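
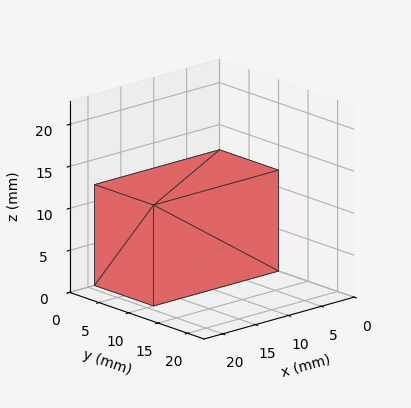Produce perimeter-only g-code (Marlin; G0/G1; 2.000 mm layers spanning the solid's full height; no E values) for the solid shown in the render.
Reading the render: the shape is a rectangular box, roughly 19 × 10 mm footprint and 12 mm tall (dimensions read to the nearest mm from the axis ticks). For the g-code, the solid's height is divided into equal slices at the stated Δz and each level perimeter traced with G1 moves after a G0 lift.

; perimeter-only toolpath
G21 ; units = mm
G90 ; absolute positioning
G28 ; home
; layer 1
G0 Z2.000
G0 X0.000 Y0.000
G1 X19.000 Y0.000
G1 X19.000 Y10.000
G1 X0.000 Y10.000
G1 X0.000 Y0.000
; layer 2
G0 Z4.000
G0 X0.000 Y0.000
G1 X19.000 Y0.000
G1 X19.000 Y10.000
G1 X0.000 Y10.000
G1 X0.000 Y0.000
; layer 3
G0 Z6.000
G0 X0.000 Y0.000
G1 X19.000 Y0.000
G1 X19.000 Y10.000
G1 X0.000 Y10.000
G1 X0.000 Y0.000
; layer 4
G0 Z8.000
G0 X0.000 Y0.000
G1 X19.000 Y0.000
G1 X19.000 Y10.000
G1 X0.000 Y10.000
G1 X0.000 Y0.000
; layer 5
G0 Z10.000
G0 X0.000 Y0.000
G1 X19.000 Y0.000
G1 X19.000 Y10.000
G1 X0.000 Y10.000
G1 X0.000 Y0.000
; layer 6
G0 Z12.000
G0 X0.000 Y0.000
G1 X19.000 Y0.000
G1 X19.000 Y10.000
G1 X0.000 Y10.000
G1 X0.000 Y0.000
M2 ; end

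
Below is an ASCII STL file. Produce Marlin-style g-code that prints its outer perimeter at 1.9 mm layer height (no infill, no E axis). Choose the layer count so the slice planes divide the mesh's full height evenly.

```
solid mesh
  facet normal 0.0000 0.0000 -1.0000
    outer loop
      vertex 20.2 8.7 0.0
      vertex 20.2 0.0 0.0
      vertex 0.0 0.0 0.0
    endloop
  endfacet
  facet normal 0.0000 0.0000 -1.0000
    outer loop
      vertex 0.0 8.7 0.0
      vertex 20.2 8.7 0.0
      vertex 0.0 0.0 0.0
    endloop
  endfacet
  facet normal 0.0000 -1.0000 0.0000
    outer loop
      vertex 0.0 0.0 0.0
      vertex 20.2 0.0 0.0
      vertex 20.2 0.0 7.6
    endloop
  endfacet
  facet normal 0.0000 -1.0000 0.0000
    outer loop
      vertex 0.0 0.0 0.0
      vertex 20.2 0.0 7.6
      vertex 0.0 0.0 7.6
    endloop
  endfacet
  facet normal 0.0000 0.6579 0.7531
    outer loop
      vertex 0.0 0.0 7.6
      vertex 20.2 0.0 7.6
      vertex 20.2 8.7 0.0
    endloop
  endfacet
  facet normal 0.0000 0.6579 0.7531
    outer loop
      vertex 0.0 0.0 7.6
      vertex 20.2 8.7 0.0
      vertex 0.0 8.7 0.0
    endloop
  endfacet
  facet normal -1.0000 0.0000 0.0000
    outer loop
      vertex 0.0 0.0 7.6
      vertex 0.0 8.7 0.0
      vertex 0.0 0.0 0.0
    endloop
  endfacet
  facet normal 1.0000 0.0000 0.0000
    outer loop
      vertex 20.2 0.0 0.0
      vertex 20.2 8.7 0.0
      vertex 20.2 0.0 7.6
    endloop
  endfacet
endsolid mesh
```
; perimeter-only toolpath
G21 ; units = mm
G90 ; absolute positioning
G28 ; home
; layer 1
G0 Z1.9
G0 X0.0 Y0.0
G1 X20.2 Y0.0
G1 X20.2 Y6.5
G1 X0.0 Y6.5
G1 X0.0 Y0.0
; layer 2
G0 Z3.8
G0 X0.0 Y0.0
G1 X20.2 Y0.0
G1 X20.2 Y4.3
G1 X0.0 Y4.3
G1 X0.0 Y0.0
; layer 3
G0 Z5.7
G0 X0.0 Y0.0
G1 X20.2 Y0.0
G1 X20.2 Y2.2
G1 X0.0 Y2.2
G1 X0.0 Y0.0
M2 ; end

The solid is a wedge (ramp): 20.2 × 8.7 mm base, rising to 7.6 mm along the y=0 edge and sloping linearly to z=0 at y=8.7. Slicing at Δz = 1.9 mm — 4 equal slices spanning the solid's height, so layer i sits at z = i·h/4 — gives 3 non-empty perimeters. Each is a 4-segment closed polygon; G0 lifts to the layer z and rapids to the start vertex, then G1 traces the edges. The cross-section shrinks linearly with z (the slice at the apex is degenerate and omitted).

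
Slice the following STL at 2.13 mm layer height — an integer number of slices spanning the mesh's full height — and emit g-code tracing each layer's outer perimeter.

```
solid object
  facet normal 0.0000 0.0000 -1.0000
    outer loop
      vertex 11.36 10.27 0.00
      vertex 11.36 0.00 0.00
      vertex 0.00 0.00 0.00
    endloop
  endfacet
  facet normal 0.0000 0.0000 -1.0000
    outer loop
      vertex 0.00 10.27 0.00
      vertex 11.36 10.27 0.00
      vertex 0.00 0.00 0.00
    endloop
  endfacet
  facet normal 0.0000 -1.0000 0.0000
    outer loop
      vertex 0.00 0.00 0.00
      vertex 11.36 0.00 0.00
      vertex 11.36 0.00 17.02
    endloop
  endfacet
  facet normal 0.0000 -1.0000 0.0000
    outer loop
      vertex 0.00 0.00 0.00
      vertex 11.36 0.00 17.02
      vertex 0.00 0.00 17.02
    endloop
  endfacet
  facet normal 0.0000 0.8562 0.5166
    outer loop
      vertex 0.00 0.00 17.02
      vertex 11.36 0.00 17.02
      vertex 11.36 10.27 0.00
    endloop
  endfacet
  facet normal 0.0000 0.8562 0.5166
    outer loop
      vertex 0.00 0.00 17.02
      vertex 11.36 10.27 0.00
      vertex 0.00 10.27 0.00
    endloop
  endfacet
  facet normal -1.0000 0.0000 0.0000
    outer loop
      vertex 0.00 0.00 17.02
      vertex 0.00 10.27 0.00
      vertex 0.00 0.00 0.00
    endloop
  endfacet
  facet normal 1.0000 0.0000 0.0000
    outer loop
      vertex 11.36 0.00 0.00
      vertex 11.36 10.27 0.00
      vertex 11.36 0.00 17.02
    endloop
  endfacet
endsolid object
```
; perimeter-only toolpath
G21 ; units = mm
G90 ; absolute positioning
G28 ; home
; layer 1
G0 Z2.13
G0 X0.00 Y0.00
G1 X11.36 Y0.00
G1 X11.36 Y8.99
G1 X0.00 Y8.99
G1 X0.00 Y0.00
; layer 2
G0 Z4.25
G0 X0.00 Y0.00
G1 X11.36 Y0.00
G1 X11.36 Y7.70
G1 X0.00 Y7.70
G1 X0.00 Y0.00
; layer 3
G0 Z6.38
G0 X0.00 Y0.00
G1 X11.36 Y0.00
G1 X11.36 Y6.42
G1 X0.00 Y6.42
G1 X0.00 Y0.00
; layer 4
G0 Z8.51
G0 X0.00 Y0.00
G1 X11.36 Y0.00
G1 X11.36 Y5.13
G1 X0.00 Y5.13
G1 X0.00 Y0.00
; layer 5
G0 Z10.64
G0 X0.00 Y0.00
G1 X11.36 Y0.00
G1 X11.36 Y3.85
G1 X0.00 Y3.85
G1 X0.00 Y0.00
; layer 6
G0 Z12.77
G0 X0.00 Y0.00
G1 X11.36 Y0.00
G1 X11.36 Y2.57
G1 X0.00 Y2.57
G1 X0.00 Y0.00
; layer 7
G0 Z14.89
G0 X0.00 Y0.00
G1 X11.36 Y0.00
G1 X11.36 Y1.28
G1 X0.00 Y1.28
G1 X0.00 Y0.00
M2 ; end

The solid is a wedge (ramp): 11.4 × 10.3 mm base, rising to 17 mm along the y=0 edge and sloping linearly to z=0 at y=10.3. Slicing at Δz = 2.13 mm — 8 equal slices spanning the solid's height, so layer i sits at z = i·h/8 — gives 7 non-empty perimeters. Each is a 4-segment closed polygon; G0 lifts to the layer z and rapids to the start vertex, then G1 traces the edges. The cross-section shrinks linearly with z (the slice at the apex is degenerate and omitted).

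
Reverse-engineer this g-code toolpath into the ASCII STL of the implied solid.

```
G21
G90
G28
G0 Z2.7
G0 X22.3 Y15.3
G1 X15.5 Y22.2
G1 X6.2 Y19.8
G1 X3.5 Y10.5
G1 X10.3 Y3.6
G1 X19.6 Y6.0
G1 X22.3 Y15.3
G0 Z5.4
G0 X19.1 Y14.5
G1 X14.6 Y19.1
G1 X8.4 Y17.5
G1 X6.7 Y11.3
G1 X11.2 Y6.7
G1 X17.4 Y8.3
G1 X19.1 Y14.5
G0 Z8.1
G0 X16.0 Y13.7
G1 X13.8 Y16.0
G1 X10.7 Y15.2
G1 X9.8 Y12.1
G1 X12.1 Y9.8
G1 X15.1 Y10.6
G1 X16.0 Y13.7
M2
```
solid part
  facet normal 0.0000 0.0000 -1.0000
    outer loop
      vertex 3.9 22.1 0.0
      vertex 16.3 25.3 0.0
      vertex 25.4 16.1 0.0
    endloop
  endfacet
  facet normal 0.0000 0.0000 -1.0000
    outer loop
      vertex 0.4 9.7 0.0
      vertex 3.9 22.1 0.0
      vertex 25.4 16.1 0.0
    endloop
  endfacet
  facet normal 0.0000 0.0000 -1.0000
    outer loop
      vertex 9.5 0.5 0.0
      vertex 0.4 9.7 0.0
      vertex 25.4 16.1 0.0
    endloop
  endfacet
  facet normal 0.0000 0.0000 -1.0000
    outer loop
      vertex 21.9 3.7 0.0
      vertex 9.5 0.5 0.0
      vertex 25.4 16.1 0.0
    endloop
  endfacet
  facet normal 0.4949 0.4896 0.7179
    outer loop
      vertex 25.4 16.1 0.0
      vertex 16.3 25.3 0.0
      vertex 12.9 12.9 10.8
    endloop
  endfacet
  facet normal -0.1738 0.6735 0.7185
    outer loop
      vertex 16.3 25.3 0.0
      vertex 3.9 22.1 0.0
      vertex 12.9 12.9 10.8
    endloop
  endfacet
  facet normal -0.6693 0.1889 0.7186
    outer loop
      vertex 3.9 22.1 0.0
      vertex 0.4 9.7 0.0
      vertex 12.9 12.9 10.8
    endloop
  endfacet
  facet normal -0.4949 -0.4896 0.7179
    outer loop
      vertex 0.4 9.7 0.0
      vertex 9.5 0.5 0.0
      vertex 12.9 12.9 10.8
    endloop
  endfacet
  facet normal 0.1738 -0.6735 0.7185
    outer loop
      vertex 9.5 0.5 0.0
      vertex 21.9 3.7 0.0
      vertex 12.9 12.9 10.8
    endloop
  endfacet
  facet normal 0.6693 -0.1889 0.7186
    outer loop
      vertex 21.9 3.7 0.0
      vertex 25.4 16.1 0.0
      vertex 12.9 12.9 10.8
    endloop
  endfacet
endsolid part

The G0 Z moves step by Δz≈2.7 mm. The G1 loops shrink linearly with z, so the solid tapers from its base footprint up to z≈10.8. Closing with a flat bottom cap and the tapered top and triangulating gives 10 facets — a regular 6-sided pyramid, base circumscribed radius ≈ 12.9 mm, apex at z ≈ 10.8 mm.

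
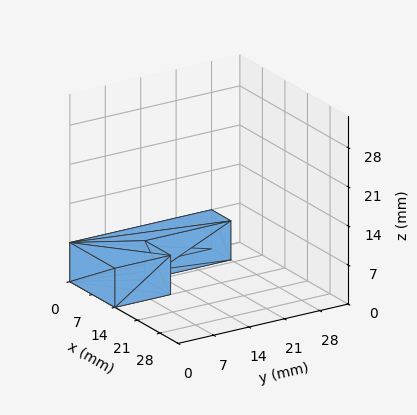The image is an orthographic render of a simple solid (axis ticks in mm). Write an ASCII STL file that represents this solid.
Reading the render: the shape is an L-shaped prism: outer 14 × 28 mm, arm thicknesses ≈ 11 mm (horizontal) and 6 mm (vertical), extruded 7 mm in z (dimensions read to the nearest mm from the axis ticks). For the STL, each face is triangulated and given an outward normal.

solid part
  facet normal 0.0000 0.0000 -1.0000
    outer loop
      vertex 14.0 11.0 0.0
      vertex 14.0 0.0 0.0
      vertex 0.0 0.0 0.0
    endloop
  endfacet
  facet normal 0.0000 0.0000 -1.0000
    outer loop
      vertex 6.0 11.0 0.0
      vertex 14.0 11.0 0.0
      vertex 0.0 0.0 0.0
    endloop
  endfacet
  facet normal 0.0000 0.0000 -1.0000
    outer loop
      vertex 6.0 28.0 0.0
      vertex 6.0 11.0 0.0
      vertex 0.0 0.0 0.0
    endloop
  endfacet
  facet normal 0.0000 0.0000 -1.0000
    outer loop
      vertex 0.0 28.0 0.0
      vertex 6.0 28.0 0.0
      vertex 0.0 0.0 0.0
    endloop
  endfacet
  facet normal 0.0000 0.0000 1.0000
    outer loop
      vertex 0.0 0.0 7.0
      vertex 14.0 0.0 7.0
      vertex 14.0 11.0 7.0
    endloop
  endfacet
  facet normal 0.0000 0.0000 1.0000
    outer loop
      vertex 0.0 0.0 7.0
      vertex 14.0 11.0 7.0
      vertex 6.0 11.0 7.0
    endloop
  endfacet
  facet normal 0.0000 0.0000 1.0000
    outer loop
      vertex 0.0 0.0 7.0
      vertex 6.0 11.0 7.0
      vertex 6.0 28.0 7.0
    endloop
  endfacet
  facet normal 0.0000 0.0000 1.0000
    outer loop
      vertex 0.0 0.0 7.0
      vertex 6.0 28.0 7.0
      vertex 0.0 28.0 7.0
    endloop
  endfacet
  facet normal 0.0000 -1.0000 0.0000
    outer loop
      vertex 0.0 0.0 0.0
      vertex 14.0 0.0 0.0
      vertex 14.0 0.0 7.0
    endloop
  endfacet
  facet normal 0.0000 -1.0000 0.0000
    outer loop
      vertex 0.0 0.0 0.0
      vertex 14.0 0.0 7.0
      vertex 0.0 0.0 7.0
    endloop
  endfacet
  facet normal 1.0000 0.0000 0.0000
    outer loop
      vertex 14.0 0.0 0.0
      vertex 14.0 11.0 0.0
      vertex 14.0 11.0 7.0
    endloop
  endfacet
  facet normal 1.0000 0.0000 0.0000
    outer loop
      vertex 14.0 0.0 0.0
      vertex 14.0 11.0 7.0
      vertex 14.0 0.0 7.0
    endloop
  endfacet
  facet normal 0.0000 1.0000 0.0000
    outer loop
      vertex 14.0 11.0 0.0
      vertex 6.0 11.0 0.0
      vertex 6.0 11.0 7.0
    endloop
  endfacet
  facet normal 0.0000 1.0000 0.0000
    outer loop
      vertex 14.0 11.0 0.0
      vertex 6.0 11.0 7.0
      vertex 14.0 11.0 7.0
    endloop
  endfacet
  facet normal 1.0000 0.0000 0.0000
    outer loop
      vertex 6.0 11.0 0.0
      vertex 6.0 28.0 0.0
      vertex 6.0 28.0 7.0
    endloop
  endfacet
  facet normal 1.0000 0.0000 0.0000
    outer loop
      vertex 6.0 11.0 0.0
      vertex 6.0 28.0 7.0
      vertex 6.0 11.0 7.0
    endloop
  endfacet
  facet normal 0.0000 1.0000 0.0000
    outer loop
      vertex 6.0 28.0 0.0
      vertex 0.0 28.0 0.0
      vertex 0.0 28.0 7.0
    endloop
  endfacet
  facet normal 0.0000 1.0000 0.0000
    outer loop
      vertex 6.0 28.0 0.0
      vertex 0.0 28.0 7.0
      vertex 6.0 28.0 7.0
    endloop
  endfacet
  facet normal -1.0000 0.0000 0.0000
    outer loop
      vertex 0.0 28.0 0.0
      vertex 0.0 0.0 0.0
      vertex 0.0 0.0 7.0
    endloop
  endfacet
  facet normal -1.0000 0.0000 0.0000
    outer loop
      vertex 0.0 28.0 0.0
      vertex 0.0 0.0 7.0
      vertex 0.0 28.0 7.0
    endloop
  endfacet
endsolid part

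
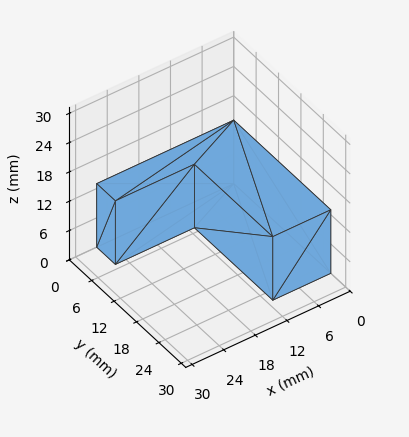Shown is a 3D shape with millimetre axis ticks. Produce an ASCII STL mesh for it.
Reading the render: the shape is an L-shaped prism: outer 26 × 26 mm, arm thicknesses ≈ 5 mm (horizontal) and 11 mm (vertical), extruded 13 mm in z (dimensions read to the nearest mm from the axis ticks). For the STL, each face is triangulated and given an outward normal.

solid part
  facet normal 0.0000 0.0000 -1.0000
    outer loop
      vertex 26.0 5.0 0.0
      vertex 26.0 0.0 0.0
      vertex 0.0 0.0 0.0
    endloop
  endfacet
  facet normal 0.0000 0.0000 -1.0000
    outer loop
      vertex 11.0 5.0 0.0
      vertex 26.0 5.0 0.0
      vertex 0.0 0.0 0.0
    endloop
  endfacet
  facet normal 0.0000 0.0000 -1.0000
    outer loop
      vertex 11.0 26.0 0.0
      vertex 11.0 5.0 0.0
      vertex 0.0 0.0 0.0
    endloop
  endfacet
  facet normal 0.0000 0.0000 -1.0000
    outer loop
      vertex 0.0 26.0 0.0
      vertex 11.0 26.0 0.0
      vertex 0.0 0.0 0.0
    endloop
  endfacet
  facet normal 0.0000 0.0000 1.0000
    outer loop
      vertex 0.0 0.0 13.0
      vertex 26.0 0.0 13.0
      vertex 26.0 5.0 13.0
    endloop
  endfacet
  facet normal 0.0000 0.0000 1.0000
    outer loop
      vertex 0.0 0.0 13.0
      vertex 26.0 5.0 13.0
      vertex 11.0 5.0 13.0
    endloop
  endfacet
  facet normal 0.0000 0.0000 1.0000
    outer loop
      vertex 0.0 0.0 13.0
      vertex 11.0 5.0 13.0
      vertex 11.0 26.0 13.0
    endloop
  endfacet
  facet normal 0.0000 0.0000 1.0000
    outer loop
      vertex 0.0 0.0 13.0
      vertex 11.0 26.0 13.0
      vertex 0.0 26.0 13.0
    endloop
  endfacet
  facet normal 0.0000 -1.0000 0.0000
    outer loop
      vertex 0.0 0.0 0.0
      vertex 26.0 0.0 0.0
      vertex 26.0 0.0 13.0
    endloop
  endfacet
  facet normal 0.0000 -1.0000 0.0000
    outer loop
      vertex 0.0 0.0 0.0
      vertex 26.0 0.0 13.0
      vertex 0.0 0.0 13.0
    endloop
  endfacet
  facet normal 1.0000 0.0000 0.0000
    outer loop
      vertex 26.0 0.0 0.0
      vertex 26.0 5.0 0.0
      vertex 26.0 5.0 13.0
    endloop
  endfacet
  facet normal 1.0000 0.0000 0.0000
    outer loop
      vertex 26.0 0.0 0.0
      vertex 26.0 5.0 13.0
      vertex 26.0 0.0 13.0
    endloop
  endfacet
  facet normal 0.0000 1.0000 0.0000
    outer loop
      vertex 26.0 5.0 0.0
      vertex 11.0 5.0 0.0
      vertex 11.0 5.0 13.0
    endloop
  endfacet
  facet normal 0.0000 1.0000 0.0000
    outer loop
      vertex 26.0 5.0 0.0
      vertex 11.0 5.0 13.0
      vertex 26.0 5.0 13.0
    endloop
  endfacet
  facet normal 1.0000 0.0000 0.0000
    outer loop
      vertex 11.0 5.0 0.0
      vertex 11.0 26.0 0.0
      vertex 11.0 26.0 13.0
    endloop
  endfacet
  facet normal 1.0000 0.0000 0.0000
    outer loop
      vertex 11.0 5.0 0.0
      vertex 11.0 26.0 13.0
      vertex 11.0 5.0 13.0
    endloop
  endfacet
  facet normal 0.0000 1.0000 0.0000
    outer loop
      vertex 11.0 26.0 0.0
      vertex 0.0 26.0 0.0
      vertex 0.0 26.0 13.0
    endloop
  endfacet
  facet normal 0.0000 1.0000 0.0000
    outer loop
      vertex 11.0 26.0 0.0
      vertex 0.0 26.0 13.0
      vertex 11.0 26.0 13.0
    endloop
  endfacet
  facet normal -1.0000 0.0000 0.0000
    outer loop
      vertex 0.0 26.0 0.0
      vertex 0.0 0.0 0.0
      vertex 0.0 0.0 13.0
    endloop
  endfacet
  facet normal -1.0000 0.0000 0.0000
    outer loop
      vertex 0.0 26.0 0.0
      vertex 0.0 0.0 13.0
      vertex 0.0 26.0 13.0
    endloop
  endfacet
endsolid part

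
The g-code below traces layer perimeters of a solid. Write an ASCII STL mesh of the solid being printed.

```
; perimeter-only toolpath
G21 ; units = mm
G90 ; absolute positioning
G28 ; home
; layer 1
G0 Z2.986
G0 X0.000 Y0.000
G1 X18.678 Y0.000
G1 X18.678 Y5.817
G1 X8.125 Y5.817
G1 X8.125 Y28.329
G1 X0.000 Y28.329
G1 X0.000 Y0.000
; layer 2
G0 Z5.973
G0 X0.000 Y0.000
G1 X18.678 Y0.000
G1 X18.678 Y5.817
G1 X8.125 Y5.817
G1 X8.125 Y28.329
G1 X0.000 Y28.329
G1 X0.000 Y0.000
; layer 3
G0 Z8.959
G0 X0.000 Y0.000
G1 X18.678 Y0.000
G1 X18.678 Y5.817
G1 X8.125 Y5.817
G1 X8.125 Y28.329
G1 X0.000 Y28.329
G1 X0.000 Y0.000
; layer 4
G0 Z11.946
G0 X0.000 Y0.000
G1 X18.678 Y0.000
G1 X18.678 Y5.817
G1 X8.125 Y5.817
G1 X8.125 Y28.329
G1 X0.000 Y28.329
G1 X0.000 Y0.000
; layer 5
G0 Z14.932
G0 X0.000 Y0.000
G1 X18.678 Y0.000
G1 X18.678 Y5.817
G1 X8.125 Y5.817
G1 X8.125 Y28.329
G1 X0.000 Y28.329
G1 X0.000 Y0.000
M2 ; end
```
solid part
  facet normal 0.0000 0.0000 -1.0000
    outer loop
      vertex 18.678 5.817 0.000
      vertex 18.678 0.000 0.000
      vertex 0.000 0.000 0.000
    endloop
  endfacet
  facet normal 0.0000 0.0000 -1.0000
    outer loop
      vertex 8.125 5.817 0.000
      vertex 18.678 5.817 0.000
      vertex 0.000 0.000 0.000
    endloop
  endfacet
  facet normal 0.0000 0.0000 -1.0000
    outer loop
      vertex 8.125 28.329 0.000
      vertex 8.125 5.817 0.000
      vertex 0.000 0.000 0.000
    endloop
  endfacet
  facet normal 0.0000 0.0000 -1.0000
    outer loop
      vertex 0.000 28.329 0.000
      vertex 8.125 28.329 0.000
      vertex 0.000 0.000 0.000
    endloop
  endfacet
  facet normal 0.0000 0.0000 1.0000
    outer loop
      vertex 0.000 0.000 14.932
      vertex 18.678 0.000 14.932
      vertex 18.678 5.817 14.932
    endloop
  endfacet
  facet normal 0.0000 0.0000 1.0000
    outer loop
      vertex 0.000 0.000 14.932
      vertex 18.678 5.817 14.932
      vertex 8.125 5.817 14.932
    endloop
  endfacet
  facet normal 0.0000 0.0000 1.0000
    outer loop
      vertex 0.000 0.000 14.932
      vertex 8.125 5.817 14.932
      vertex 8.125 28.329 14.932
    endloop
  endfacet
  facet normal 0.0000 0.0000 1.0000
    outer loop
      vertex 0.000 0.000 14.932
      vertex 8.125 28.329 14.932
      vertex 0.000 28.329 14.932
    endloop
  endfacet
  facet normal 0.0000 -1.0000 0.0000
    outer loop
      vertex 0.000 0.000 0.000
      vertex 18.678 0.000 0.000
      vertex 18.678 0.000 14.932
    endloop
  endfacet
  facet normal 0.0000 -1.0000 0.0000
    outer loop
      vertex 0.000 0.000 0.000
      vertex 18.678 0.000 14.932
      vertex 0.000 0.000 14.932
    endloop
  endfacet
  facet normal 1.0000 0.0000 0.0000
    outer loop
      vertex 18.678 0.000 0.000
      vertex 18.678 5.817 0.000
      vertex 18.678 5.817 14.932
    endloop
  endfacet
  facet normal 1.0000 0.0000 0.0000
    outer loop
      vertex 18.678 0.000 0.000
      vertex 18.678 5.817 14.932
      vertex 18.678 0.000 14.932
    endloop
  endfacet
  facet normal 0.0000 1.0000 0.0000
    outer loop
      vertex 18.678 5.817 0.000
      vertex 8.125 5.817 0.000
      vertex 8.125 5.817 14.932
    endloop
  endfacet
  facet normal 0.0000 1.0000 0.0000
    outer loop
      vertex 18.678 5.817 0.000
      vertex 8.125 5.817 14.932
      vertex 18.678 5.817 14.932
    endloop
  endfacet
  facet normal 1.0000 0.0000 0.0000
    outer loop
      vertex 8.125 5.817 0.000
      vertex 8.125 28.329 0.000
      vertex 8.125 28.329 14.932
    endloop
  endfacet
  facet normal 1.0000 0.0000 0.0000
    outer loop
      vertex 8.125 5.817 0.000
      vertex 8.125 28.329 14.932
      vertex 8.125 5.817 14.932
    endloop
  endfacet
  facet normal 0.0000 1.0000 0.0000
    outer loop
      vertex 8.125 28.329 0.000
      vertex 0.000 28.329 0.000
      vertex 0.000 28.329 14.932
    endloop
  endfacet
  facet normal 0.0000 1.0000 0.0000
    outer loop
      vertex 8.125 28.329 0.000
      vertex 0.000 28.329 14.932
      vertex 8.125 28.329 14.932
    endloop
  endfacet
  facet normal -1.0000 0.0000 0.0000
    outer loop
      vertex 0.000 28.329 0.000
      vertex 0.000 0.000 0.000
      vertex 0.000 0.000 14.932
    endloop
  endfacet
  facet normal -1.0000 0.0000 0.0000
    outer loop
      vertex 0.000 28.329 0.000
      vertex 0.000 0.000 14.932
      vertex 0.000 28.329 14.932
    endloop
  endfacet
endsolid part

The G0 Z moves step by Δz≈2.986 mm. Every layer's G1 loop is the same polygon, so the solid is a straight extrusion of it from z=0 to z≈14.9. Closing with flat bottom and top caps and triangulating gives 20 facets — an L-shaped prism: outer 18.7 × 28.3 mm, arm thicknesses ≈ 5.82 mm (horizontal) and 8.12 mm (vertical), extruded 14.9 mm in z.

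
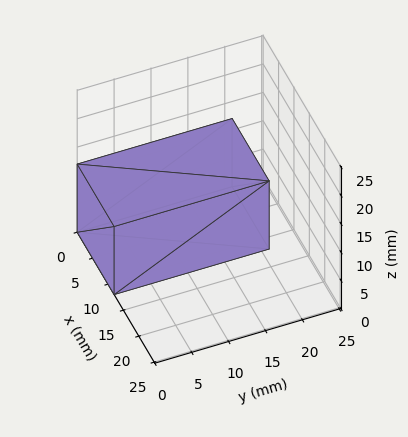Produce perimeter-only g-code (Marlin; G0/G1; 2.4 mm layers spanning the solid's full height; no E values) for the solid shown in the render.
Reading the render: the shape is a rectangular box, roughly 12 × 21 mm footprint and 12 mm tall (dimensions read to the nearest mm from the axis ticks). For the g-code, the solid's height is divided into equal slices at the stated Δz and each level perimeter traced with G1 moves after a G0 lift.

; perimeter-only toolpath
G21 ; units = mm
G90 ; absolute positioning
G28 ; home
; layer 1
G0 Z2.4
G0 X0.0 Y0.0
G1 X12.0 Y0.0
G1 X12.0 Y21.0
G1 X0.0 Y21.0
G1 X0.0 Y0.0
; layer 2
G0 Z4.8
G0 X0.0 Y0.0
G1 X12.0 Y0.0
G1 X12.0 Y21.0
G1 X0.0 Y21.0
G1 X0.0 Y0.0
; layer 3
G0 Z7.2
G0 X0.0 Y0.0
G1 X12.0 Y0.0
G1 X12.0 Y21.0
G1 X0.0 Y21.0
G1 X0.0 Y0.0
; layer 4
G0 Z9.6
G0 X0.0 Y0.0
G1 X12.0 Y0.0
G1 X12.0 Y21.0
G1 X0.0 Y21.0
G1 X0.0 Y0.0
; layer 5
G0 Z12.0
G0 X0.0 Y0.0
G1 X12.0 Y0.0
G1 X12.0 Y21.0
G1 X0.0 Y21.0
G1 X0.0 Y0.0
M2 ; end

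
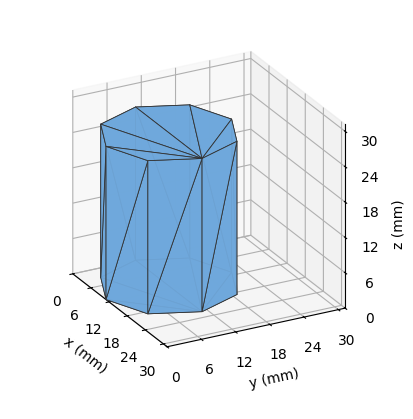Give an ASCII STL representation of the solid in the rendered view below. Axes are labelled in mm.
Reading the render: the shape is a regular 8-sided prism (a cylinder approximated with 8 flat sides), circumscribed radius ≈ 11 mm, height ≈ 26 mm (dimensions read to the nearest mm from the axis ticks). For the STL, each face is triangulated and given an outward normal.

solid part
  facet normal 0.0000 0.0000 -1.0000
    outer loop
      vertex 11.0 22.0 0.0
      vertex 18.8 18.8 0.0
      vertex 22.0 11.0 0.0
    endloop
  endfacet
  facet normal 0.0000 0.0000 -1.0000
    outer loop
      vertex 3.2 18.8 0.0
      vertex 11.0 22.0 0.0
      vertex 22.0 11.0 0.0
    endloop
  endfacet
  facet normal 0.0000 0.0000 -1.0000
    outer loop
      vertex 0.0 11.0 0.0
      vertex 3.2 18.8 0.0
      vertex 22.0 11.0 0.0
    endloop
  endfacet
  facet normal 0.0000 0.0000 -1.0000
    outer loop
      vertex 3.2 3.2 0.0
      vertex 0.0 11.0 0.0
      vertex 22.0 11.0 0.0
    endloop
  endfacet
  facet normal 0.0000 0.0000 -1.0000
    outer loop
      vertex 11.0 0.0 0.0
      vertex 3.2 3.2 0.0
      vertex 22.0 11.0 0.0
    endloop
  endfacet
  facet normal 0.0000 0.0000 -1.0000
    outer loop
      vertex 18.8 3.2 0.0
      vertex 11.0 0.0 0.0
      vertex 22.0 11.0 0.0
    endloop
  endfacet
  facet normal 0.0000 0.0000 1.0000
    outer loop
      vertex 22.0 11.0 26.0
      vertex 18.8 18.8 26.0
      vertex 11.0 22.0 26.0
    endloop
  endfacet
  facet normal 0.0000 0.0000 1.0000
    outer loop
      vertex 22.0 11.0 26.0
      vertex 11.0 22.0 26.0
      vertex 3.2 18.8 26.0
    endloop
  endfacet
  facet normal 0.0000 0.0000 1.0000
    outer loop
      vertex 22.0 11.0 26.0
      vertex 3.2 18.8 26.0
      vertex 0.0 11.0 26.0
    endloop
  endfacet
  facet normal 0.0000 0.0000 1.0000
    outer loop
      vertex 22.0 11.0 26.0
      vertex 0.0 11.0 26.0
      vertex 3.2 3.2 26.0
    endloop
  endfacet
  facet normal 0.0000 0.0000 1.0000
    outer loop
      vertex 22.0 11.0 26.0
      vertex 3.2 3.2 26.0
      vertex 11.0 0.0 26.0
    endloop
  endfacet
  facet normal 0.0000 0.0000 1.0000
    outer loop
      vertex 22.0 11.0 26.0
      vertex 11.0 0.0 26.0
      vertex 18.8 3.2 26.0
    endloop
  endfacet
  facet normal 0.9252 0.3796 0.0000
    outer loop
      vertex 22.0 11.0 0.0
      vertex 18.8 18.8 0.0
      vertex 18.8 18.8 26.0
    endloop
  endfacet
  facet normal 0.9252 0.3796 0.0000
    outer loop
      vertex 22.0 11.0 0.0
      vertex 18.8 18.8 26.0
      vertex 22.0 11.0 26.0
    endloop
  endfacet
  facet normal 0.3796 0.9252 0.0000
    outer loop
      vertex 18.8 18.8 0.0
      vertex 11.0 22.0 0.0
      vertex 11.0 22.0 26.0
    endloop
  endfacet
  facet normal 0.3796 0.9252 0.0000
    outer loop
      vertex 18.8 18.8 0.0
      vertex 11.0 22.0 26.0
      vertex 18.8 18.8 26.0
    endloop
  endfacet
  facet normal -0.3796 0.9252 0.0000
    outer loop
      vertex 11.0 22.0 0.0
      vertex 3.2 18.8 0.0
      vertex 3.2 18.8 26.0
    endloop
  endfacet
  facet normal -0.3796 0.9252 0.0000
    outer loop
      vertex 11.0 22.0 0.0
      vertex 3.2 18.8 26.0
      vertex 11.0 22.0 26.0
    endloop
  endfacet
  facet normal -0.9252 0.3796 0.0000
    outer loop
      vertex 3.2 18.8 0.0
      vertex 0.0 11.0 0.0
      vertex 0.0 11.0 26.0
    endloop
  endfacet
  facet normal -0.9252 0.3796 0.0000
    outer loop
      vertex 3.2 18.8 0.0
      vertex 0.0 11.0 26.0
      vertex 3.2 18.8 26.0
    endloop
  endfacet
  facet normal -0.9252 -0.3796 0.0000
    outer loop
      vertex 0.0 11.0 0.0
      vertex 3.2 3.2 0.0
      vertex 3.2 3.2 26.0
    endloop
  endfacet
  facet normal -0.9252 -0.3796 0.0000
    outer loop
      vertex 0.0 11.0 0.0
      vertex 3.2 3.2 26.0
      vertex 0.0 11.0 26.0
    endloop
  endfacet
  facet normal -0.3796 -0.9252 0.0000
    outer loop
      vertex 3.2 3.2 0.0
      vertex 11.0 0.0 0.0
      vertex 11.0 0.0 26.0
    endloop
  endfacet
  facet normal -0.3796 -0.9252 0.0000
    outer loop
      vertex 3.2 3.2 0.0
      vertex 11.0 0.0 26.0
      vertex 3.2 3.2 26.0
    endloop
  endfacet
  facet normal 0.3796 -0.9252 0.0000
    outer loop
      vertex 11.0 0.0 0.0
      vertex 18.8 3.2 0.0
      vertex 18.8 3.2 26.0
    endloop
  endfacet
  facet normal 0.3796 -0.9252 0.0000
    outer loop
      vertex 11.0 0.0 0.0
      vertex 18.8 3.2 26.0
      vertex 11.0 0.0 26.0
    endloop
  endfacet
  facet normal 0.9252 -0.3796 0.0000
    outer loop
      vertex 18.8 3.2 0.0
      vertex 22.0 11.0 0.0
      vertex 22.0 11.0 26.0
    endloop
  endfacet
  facet normal 0.9252 -0.3796 0.0000
    outer loop
      vertex 18.8 3.2 0.0
      vertex 22.0 11.0 26.0
      vertex 18.8 3.2 26.0
    endloop
  endfacet
endsolid part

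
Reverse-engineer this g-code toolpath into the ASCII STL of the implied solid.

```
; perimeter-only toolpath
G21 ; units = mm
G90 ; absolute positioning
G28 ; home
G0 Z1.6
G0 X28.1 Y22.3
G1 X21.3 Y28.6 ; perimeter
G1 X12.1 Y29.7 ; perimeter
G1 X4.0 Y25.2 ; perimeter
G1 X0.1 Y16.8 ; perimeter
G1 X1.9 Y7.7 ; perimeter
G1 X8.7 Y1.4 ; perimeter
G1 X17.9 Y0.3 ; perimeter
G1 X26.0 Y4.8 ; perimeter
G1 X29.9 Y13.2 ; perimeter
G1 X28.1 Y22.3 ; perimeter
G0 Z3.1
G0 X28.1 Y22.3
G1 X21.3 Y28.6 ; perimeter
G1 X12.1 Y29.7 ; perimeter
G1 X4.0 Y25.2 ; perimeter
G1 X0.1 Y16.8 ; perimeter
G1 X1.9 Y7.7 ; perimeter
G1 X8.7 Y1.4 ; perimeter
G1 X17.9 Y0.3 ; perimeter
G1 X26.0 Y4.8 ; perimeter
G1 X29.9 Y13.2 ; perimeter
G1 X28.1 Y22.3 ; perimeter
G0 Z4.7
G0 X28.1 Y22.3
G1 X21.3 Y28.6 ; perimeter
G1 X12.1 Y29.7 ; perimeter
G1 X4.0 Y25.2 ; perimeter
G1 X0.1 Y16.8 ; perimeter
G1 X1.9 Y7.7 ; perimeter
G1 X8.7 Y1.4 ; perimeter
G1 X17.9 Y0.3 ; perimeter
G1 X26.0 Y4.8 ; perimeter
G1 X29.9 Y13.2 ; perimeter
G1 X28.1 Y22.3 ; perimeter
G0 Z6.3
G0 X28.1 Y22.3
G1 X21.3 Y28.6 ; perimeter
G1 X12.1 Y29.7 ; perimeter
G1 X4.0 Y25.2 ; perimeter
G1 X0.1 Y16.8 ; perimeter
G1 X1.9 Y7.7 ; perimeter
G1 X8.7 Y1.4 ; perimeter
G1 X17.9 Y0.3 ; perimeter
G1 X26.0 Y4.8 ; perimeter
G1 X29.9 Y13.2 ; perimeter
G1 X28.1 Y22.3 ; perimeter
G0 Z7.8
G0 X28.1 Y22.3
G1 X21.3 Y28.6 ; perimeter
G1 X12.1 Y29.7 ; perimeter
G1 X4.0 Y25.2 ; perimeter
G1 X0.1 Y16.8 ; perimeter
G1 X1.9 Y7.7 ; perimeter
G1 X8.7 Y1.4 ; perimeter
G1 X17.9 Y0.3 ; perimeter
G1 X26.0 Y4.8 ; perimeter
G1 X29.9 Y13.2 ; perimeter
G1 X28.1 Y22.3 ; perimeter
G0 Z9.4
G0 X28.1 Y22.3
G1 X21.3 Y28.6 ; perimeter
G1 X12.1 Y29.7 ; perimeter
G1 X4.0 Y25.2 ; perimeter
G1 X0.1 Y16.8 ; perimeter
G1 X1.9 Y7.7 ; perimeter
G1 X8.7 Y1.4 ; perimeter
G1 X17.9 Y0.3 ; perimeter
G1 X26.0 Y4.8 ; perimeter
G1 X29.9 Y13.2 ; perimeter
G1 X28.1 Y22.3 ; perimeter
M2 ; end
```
solid part
  facet normal 0.0000 0.0000 -1.0000
    outer loop
      vertex 12.1 29.7 0.0
      vertex 21.3 28.6 0.0
      vertex 28.1 22.3 0.0
    endloop
  endfacet
  facet normal 0.0000 0.0000 -1.0000
    outer loop
      vertex 4.0 25.2 0.0
      vertex 12.1 29.7 0.0
      vertex 28.1 22.3 0.0
    endloop
  endfacet
  facet normal 0.0000 0.0000 -1.0000
    outer loop
      vertex 0.1 16.8 0.0
      vertex 4.0 25.2 0.0
      vertex 28.1 22.3 0.0
    endloop
  endfacet
  facet normal 0.0000 0.0000 -1.0000
    outer loop
      vertex 1.9 7.7 0.0
      vertex 0.1 16.8 0.0
      vertex 28.1 22.3 0.0
    endloop
  endfacet
  facet normal 0.0000 0.0000 -1.0000
    outer loop
      vertex 8.7 1.4 0.0
      vertex 1.9 7.7 0.0
      vertex 28.1 22.3 0.0
    endloop
  endfacet
  facet normal 0.0000 0.0000 -1.0000
    outer loop
      vertex 17.9 0.3 0.0
      vertex 8.7 1.4 0.0
      vertex 28.1 22.3 0.0
    endloop
  endfacet
  facet normal 0.0000 0.0000 -1.0000
    outer loop
      vertex 26.0 4.8 0.0
      vertex 17.9 0.3 0.0
      vertex 28.1 22.3 0.0
    endloop
  endfacet
  facet normal 0.0000 0.0000 -1.0000
    outer loop
      vertex 29.9 13.2 0.0
      vertex 26.0 4.8 0.0
      vertex 28.1 22.3 0.0
    endloop
  endfacet
  facet normal 0.0000 0.0000 1.0000
    outer loop
      vertex 28.1 22.3 9.4
      vertex 21.3 28.6 9.4
      vertex 12.1 29.7 9.4
    endloop
  endfacet
  facet normal 0.0000 0.0000 1.0000
    outer loop
      vertex 28.1 22.3 9.4
      vertex 12.1 29.7 9.4
      vertex 4.0 25.2 9.4
    endloop
  endfacet
  facet normal 0.0000 0.0000 1.0000
    outer loop
      vertex 28.1 22.3 9.4
      vertex 4.0 25.2 9.4
      vertex 0.1 16.8 9.4
    endloop
  endfacet
  facet normal 0.0000 0.0000 1.0000
    outer loop
      vertex 28.1 22.3 9.4
      vertex 0.1 16.8 9.4
      vertex 1.9 7.7 9.4
    endloop
  endfacet
  facet normal 0.0000 0.0000 1.0000
    outer loop
      vertex 28.1 22.3 9.4
      vertex 1.9 7.7 9.4
      vertex 8.7 1.4 9.4
    endloop
  endfacet
  facet normal 0.0000 0.0000 1.0000
    outer loop
      vertex 28.1 22.3 9.4
      vertex 8.7 1.4 9.4
      vertex 17.9 0.3 9.4
    endloop
  endfacet
  facet normal 0.0000 0.0000 1.0000
    outer loop
      vertex 28.1 22.3 9.4
      vertex 17.9 0.3 9.4
      vertex 26.0 4.8 9.4
    endloop
  endfacet
  facet normal 0.0000 0.0000 1.0000
    outer loop
      vertex 28.1 22.3 9.4
      vertex 26.0 4.8 9.4
      vertex 29.9 13.2 9.4
    endloop
  endfacet
  facet normal 0.6796 0.7336 0.0000
    outer loop
      vertex 28.1 22.3 0.0
      vertex 21.3 28.6 0.0
      vertex 21.3 28.6 9.4
    endloop
  endfacet
  facet normal 0.6796 0.7336 0.0000
    outer loop
      vertex 28.1 22.3 0.0
      vertex 21.3 28.6 9.4
      vertex 28.1 22.3 9.4
    endloop
  endfacet
  facet normal 0.1187 0.9929 0.0000
    outer loop
      vertex 21.3 28.6 0.0
      vertex 12.1 29.7 0.0
      vertex 12.1 29.7 9.4
    endloop
  endfacet
  facet normal 0.1187 0.9929 0.0000
    outer loop
      vertex 21.3 28.6 0.0
      vertex 12.1 29.7 9.4
      vertex 21.3 28.6 9.4
    endloop
  endfacet
  facet normal -0.4856 0.8742 0.0000
    outer loop
      vertex 12.1 29.7 0.0
      vertex 4.0 25.2 0.0
      vertex 4.0 25.2 9.4
    endloop
  endfacet
  facet normal -0.4856 0.8742 0.0000
    outer loop
      vertex 12.1 29.7 0.0
      vertex 4.0 25.2 9.4
      vertex 12.1 29.7 9.4
    endloop
  endfacet
  facet normal -0.9070 0.4211 0.0000
    outer loop
      vertex 4.0 25.2 0.0
      vertex 0.1 16.8 0.0
      vertex 0.1 16.8 9.4
    endloop
  endfacet
  facet normal -0.9070 0.4211 0.0000
    outer loop
      vertex 4.0 25.2 0.0
      vertex 0.1 16.8 9.4
      vertex 4.0 25.2 9.4
    endloop
  endfacet
  facet normal -0.9810 -0.1940 0.0000
    outer loop
      vertex 0.1 16.8 0.0
      vertex 1.9 7.7 0.0
      vertex 1.9 7.7 9.4
    endloop
  endfacet
  facet normal -0.9810 -0.1940 0.0000
    outer loop
      vertex 0.1 16.8 0.0
      vertex 1.9 7.7 9.4
      vertex 0.1 16.8 9.4
    endloop
  endfacet
  facet normal -0.6796 -0.7336 0.0000
    outer loop
      vertex 1.9 7.7 0.0
      vertex 8.7 1.4 0.0
      vertex 8.7 1.4 9.4
    endloop
  endfacet
  facet normal -0.6796 -0.7336 0.0000
    outer loop
      vertex 1.9 7.7 0.0
      vertex 8.7 1.4 9.4
      vertex 1.9 7.7 9.4
    endloop
  endfacet
  facet normal -0.1187 -0.9929 0.0000
    outer loop
      vertex 8.7 1.4 0.0
      vertex 17.9 0.3 0.0
      vertex 17.9 0.3 9.4
    endloop
  endfacet
  facet normal -0.1187 -0.9929 0.0000
    outer loop
      vertex 8.7 1.4 0.0
      vertex 17.9 0.3 9.4
      vertex 8.7 1.4 9.4
    endloop
  endfacet
  facet normal 0.4856 -0.8742 0.0000
    outer loop
      vertex 17.9 0.3 0.0
      vertex 26.0 4.8 0.0
      vertex 26.0 4.8 9.4
    endloop
  endfacet
  facet normal 0.4856 -0.8742 0.0000
    outer loop
      vertex 17.9 0.3 0.0
      vertex 26.0 4.8 9.4
      vertex 17.9 0.3 9.4
    endloop
  endfacet
  facet normal 0.9070 -0.4211 0.0000
    outer loop
      vertex 26.0 4.8 0.0
      vertex 29.9 13.2 0.0
      vertex 29.9 13.2 9.4
    endloop
  endfacet
  facet normal 0.9070 -0.4211 0.0000
    outer loop
      vertex 26.0 4.8 0.0
      vertex 29.9 13.2 9.4
      vertex 26.0 4.8 9.4
    endloop
  endfacet
  facet normal 0.9810 0.1940 0.0000
    outer loop
      vertex 29.9 13.2 0.0
      vertex 28.1 22.3 0.0
      vertex 28.1 22.3 9.4
    endloop
  endfacet
  facet normal 0.9810 0.1940 0.0000
    outer loop
      vertex 29.9 13.2 0.0
      vertex 28.1 22.3 9.4
      vertex 29.9 13.2 9.4
    endloop
  endfacet
endsolid part

The G0 Z moves step by Δz≈1.6 mm. Every layer's G1 loop is the same polygon, so the solid is a straight extrusion of it from z=0 to z≈9.4. Closing with flat bottom and top caps and triangulating gives 36 facets — a regular 10-sided prism (a cylinder approximated with 10 flat sides), circumscribed radius ≈ 15 mm, height ≈ 9.4 mm.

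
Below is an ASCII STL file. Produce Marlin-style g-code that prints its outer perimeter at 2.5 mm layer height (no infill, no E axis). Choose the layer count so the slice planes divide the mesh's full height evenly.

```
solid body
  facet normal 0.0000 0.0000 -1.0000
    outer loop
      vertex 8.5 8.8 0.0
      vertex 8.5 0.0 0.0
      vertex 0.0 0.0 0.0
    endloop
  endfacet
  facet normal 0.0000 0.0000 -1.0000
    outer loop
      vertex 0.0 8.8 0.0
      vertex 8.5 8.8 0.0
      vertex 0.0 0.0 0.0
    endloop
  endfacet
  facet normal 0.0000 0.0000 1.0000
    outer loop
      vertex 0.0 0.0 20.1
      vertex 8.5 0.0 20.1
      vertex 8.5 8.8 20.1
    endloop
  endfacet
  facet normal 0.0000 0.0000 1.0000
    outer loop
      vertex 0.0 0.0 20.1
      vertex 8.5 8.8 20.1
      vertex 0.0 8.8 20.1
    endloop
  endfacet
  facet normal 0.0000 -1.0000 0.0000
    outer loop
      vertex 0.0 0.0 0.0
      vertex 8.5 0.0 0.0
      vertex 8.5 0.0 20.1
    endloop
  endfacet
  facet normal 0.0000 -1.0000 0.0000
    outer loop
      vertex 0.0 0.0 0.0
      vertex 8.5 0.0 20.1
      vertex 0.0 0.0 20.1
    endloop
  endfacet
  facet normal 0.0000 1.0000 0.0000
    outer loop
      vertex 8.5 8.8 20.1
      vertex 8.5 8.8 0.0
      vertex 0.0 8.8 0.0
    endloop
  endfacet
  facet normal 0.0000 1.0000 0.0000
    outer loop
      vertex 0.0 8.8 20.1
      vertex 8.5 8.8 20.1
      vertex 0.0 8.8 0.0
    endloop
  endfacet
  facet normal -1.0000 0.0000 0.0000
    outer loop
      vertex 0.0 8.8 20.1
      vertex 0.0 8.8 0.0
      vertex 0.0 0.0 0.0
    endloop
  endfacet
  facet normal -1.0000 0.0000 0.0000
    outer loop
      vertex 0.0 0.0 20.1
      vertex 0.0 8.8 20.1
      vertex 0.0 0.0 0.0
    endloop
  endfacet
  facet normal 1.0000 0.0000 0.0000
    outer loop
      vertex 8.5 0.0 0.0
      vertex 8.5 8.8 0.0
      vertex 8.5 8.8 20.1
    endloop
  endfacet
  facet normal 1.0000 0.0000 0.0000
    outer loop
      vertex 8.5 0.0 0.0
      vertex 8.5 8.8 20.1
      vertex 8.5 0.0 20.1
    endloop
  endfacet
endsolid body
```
; perimeter-only toolpath
G21 ; units = mm
G90 ; absolute positioning
G28 ; home
; layer 1
G0 Z2.5
G0 X0.0 Y0.0
G1 X8.5 Y0.0
G1 X8.5 Y8.8
G1 X0.0 Y8.8
G1 X0.0 Y0.0
; layer 2
G0 Z5.0
G0 X0.0 Y0.0
G1 X8.5 Y0.0
G1 X8.5 Y8.8
G1 X0.0 Y8.8
G1 X0.0 Y0.0
; layer 3
G0 Z7.5
G0 X0.0 Y0.0
G1 X8.5 Y0.0
G1 X8.5 Y8.8
G1 X0.0 Y8.8
G1 X0.0 Y0.0
; layer 4
G0 Z10.1
G0 X0.0 Y0.0
G1 X8.5 Y0.0
G1 X8.5 Y8.8
G1 X0.0 Y8.8
G1 X0.0 Y0.0
; layer 5
G0 Z12.6
G0 X0.0 Y0.0
G1 X8.5 Y0.0
G1 X8.5 Y8.8
G1 X0.0 Y8.8
G1 X0.0 Y0.0
; layer 6
G0 Z15.1
G0 X0.0 Y0.0
G1 X8.5 Y0.0
G1 X8.5 Y8.8
G1 X0.0 Y8.8
G1 X0.0 Y0.0
; layer 7
G0 Z17.6
G0 X0.0 Y0.0
G1 X8.5 Y0.0
G1 X8.5 Y8.8
G1 X0.0 Y8.8
G1 X0.0 Y0.0
; layer 8
G0 Z20.1
G0 X0.0 Y0.0
G1 X8.5 Y0.0
G1 X8.5 Y8.8
G1 X0.0 Y8.8
G1 X0.0 Y0.0
M2 ; end

The solid is a rectangular box, roughly 8.5 × 8.8 mm footprint and 20.1 mm tall. Slicing at Δz = 2.5 mm — 8 equal slices spanning the solid's height, so layer i sits at z = i·h/8 — gives 8 non-empty perimeters. Each is a 4-segment closed polygon; G0 lifts to the layer z and rapids to the start vertex, then G1 traces the edges.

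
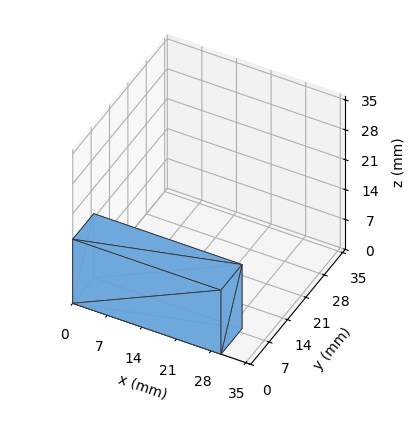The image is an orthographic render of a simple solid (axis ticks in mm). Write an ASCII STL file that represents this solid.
Reading the render: the shape is a rectangular box, roughly 30 × 8 mm footprint and 15 mm tall (dimensions read to the nearest mm from the axis ticks). For the STL, each face is triangulated and given an outward normal.

solid part
  facet normal 0.0000 0.0000 -1.0000
    outer loop
      vertex 30.000 8.000 0.000
      vertex 30.000 0.000 0.000
      vertex 0.000 0.000 0.000
    endloop
  endfacet
  facet normal 0.0000 0.0000 -1.0000
    outer loop
      vertex 0.000 8.000 0.000
      vertex 30.000 8.000 0.000
      vertex 0.000 0.000 0.000
    endloop
  endfacet
  facet normal 0.0000 0.0000 1.0000
    outer loop
      vertex 0.000 0.000 15.000
      vertex 30.000 0.000 15.000
      vertex 30.000 8.000 15.000
    endloop
  endfacet
  facet normal 0.0000 0.0000 1.0000
    outer loop
      vertex 0.000 0.000 15.000
      vertex 30.000 8.000 15.000
      vertex 0.000 8.000 15.000
    endloop
  endfacet
  facet normal 0.0000 -1.0000 0.0000
    outer loop
      vertex 0.000 0.000 0.000
      vertex 30.000 0.000 0.000
      vertex 30.000 0.000 15.000
    endloop
  endfacet
  facet normal 0.0000 -1.0000 0.0000
    outer loop
      vertex 0.000 0.000 0.000
      vertex 30.000 0.000 15.000
      vertex 0.000 0.000 15.000
    endloop
  endfacet
  facet normal 0.0000 1.0000 0.0000
    outer loop
      vertex 30.000 8.000 15.000
      vertex 30.000 8.000 0.000
      vertex 0.000 8.000 0.000
    endloop
  endfacet
  facet normal 0.0000 1.0000 0.0000
    outer loop
      vertex 0.000 8.000 15.000
      vertex 30.000 8.000 15.000
      vertex 0.000 8.000 0.000
    endloop
  endfacet
  facet normal -1.0000 0.0000 0.0000
    outer loop
      vertex 0.000 8.000 15.000
      vertex 0.000 8.000 0.000
      vertex 0.000 0.000 0.000
    endloop
  endfacet
  facet normal -1.0000 0.0000 0.0000
    outer loop
      vertex 0.000 0.000 15.000
      vertex 0.000 8.000 15.000
      vertex 0.000 0.000 0.000
    endloop
  endfacet
  facet normal 1.0000 0.0000 0.0000
    outer loop
      vertex 30.000 0.000 0.000
      vertex 30.000 8.000 0.000
      vertex 30.000 8.000 15.000
    endloop
  endfacet
  facet normal 1.0000 0.0000 0.0000
    outer loop
      vertex 30.000 0.000 0.000
      vertex 30.000 8.000 15.000
      vertex 30.000 0.000 15.000
    endloop
  endfacet
endsolid part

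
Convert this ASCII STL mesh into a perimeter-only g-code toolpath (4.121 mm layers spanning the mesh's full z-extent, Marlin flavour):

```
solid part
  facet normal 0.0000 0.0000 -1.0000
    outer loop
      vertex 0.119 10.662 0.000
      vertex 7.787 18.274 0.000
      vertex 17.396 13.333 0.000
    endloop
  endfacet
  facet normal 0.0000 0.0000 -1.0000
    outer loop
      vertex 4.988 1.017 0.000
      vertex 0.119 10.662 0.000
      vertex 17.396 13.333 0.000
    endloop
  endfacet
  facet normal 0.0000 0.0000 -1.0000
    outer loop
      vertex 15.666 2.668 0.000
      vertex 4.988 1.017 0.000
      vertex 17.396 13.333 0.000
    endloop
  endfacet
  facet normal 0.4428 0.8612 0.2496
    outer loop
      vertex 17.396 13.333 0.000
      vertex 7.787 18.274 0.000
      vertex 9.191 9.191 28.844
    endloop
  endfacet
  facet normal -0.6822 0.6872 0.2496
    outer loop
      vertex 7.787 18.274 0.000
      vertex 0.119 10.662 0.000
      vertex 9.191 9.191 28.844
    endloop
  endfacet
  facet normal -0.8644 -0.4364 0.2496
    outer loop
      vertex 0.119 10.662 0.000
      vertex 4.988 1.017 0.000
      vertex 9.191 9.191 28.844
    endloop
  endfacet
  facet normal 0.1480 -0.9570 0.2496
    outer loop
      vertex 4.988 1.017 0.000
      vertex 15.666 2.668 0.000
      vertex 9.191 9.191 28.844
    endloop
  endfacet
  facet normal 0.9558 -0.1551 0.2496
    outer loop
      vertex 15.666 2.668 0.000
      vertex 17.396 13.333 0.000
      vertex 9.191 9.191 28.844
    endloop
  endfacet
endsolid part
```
; perimeter-only toolpath
G21 ; units = mm
G90 ; absolute positioning
G28 ; home
; layer 1
G0 Z4.121
G0 X16.224 Y12.741
G1 X7.988 Y16.976
G1 X1.415 Y10.452
G1 X5.588 Y2.185
G1 X14.741 Y3.600
G1 X16.224 Y12.741
; layer 2
G0 Z8.241
G0 X15.052 Y12.150
G1 X8.188 Y15.679
G1 X2.711 Y10.242
G1 X6.189 Y3.352
G1 X13.816 Y4.532
G1 X15.052 Y12.150
; layer 3
G0 Z12.362
G0 X13.880 Y11.558
G1 X8.389 Y14.381
G1 X4.007 Y10.032
G1 X6.789 Y4.520
G1 X12.891 Y5.464
G1 X13.880 Y11.558
; layer 4
G0 Z16.482
G0 X12.707 Y10.966
G1 X8.589 Y13.084
G1 X5.303 Y9.821
G1 X7.390 Y5.688
G1 X11.966 Y6.395
G1 X12.707 Y10.966
; layer 5
G0 Z20.603
G0 X11.535 Y10.374
G1 X8.790 Y11.786
G1 X6.599 Y9.611
G1 X7.990 Y6.856
G1 X11.041 Y7.327
G1 X11.535 Y10.374
; layer 6
G0 Z24.723
G0 X10.363 Y9.783
G1 X8.990 Y10.489
G1 X7.895 Y9.401
G1 X8.591 Y8.023
G1 X10.116 Y8.259
G1 X10.363 Y9.783
M2 ; end

The solid is a regular 5-sided pyramid, base circumscribed radius ≈ 9.19 mm, apex at z ≈ 28.8 mm. Slicing at Δz = 4.121 mm — 7 equal slices spanning the solid's height, so layer i sits at z = i·h/7 — gives 6 non-empty perimeters. Each is a 5-segment closed polygon; G0 lifts to the layer z and rapids to the start vertex, then G1 traces the edges. The cross-section shrinks linearly with z (the slice at the apex is degenerate and omitted).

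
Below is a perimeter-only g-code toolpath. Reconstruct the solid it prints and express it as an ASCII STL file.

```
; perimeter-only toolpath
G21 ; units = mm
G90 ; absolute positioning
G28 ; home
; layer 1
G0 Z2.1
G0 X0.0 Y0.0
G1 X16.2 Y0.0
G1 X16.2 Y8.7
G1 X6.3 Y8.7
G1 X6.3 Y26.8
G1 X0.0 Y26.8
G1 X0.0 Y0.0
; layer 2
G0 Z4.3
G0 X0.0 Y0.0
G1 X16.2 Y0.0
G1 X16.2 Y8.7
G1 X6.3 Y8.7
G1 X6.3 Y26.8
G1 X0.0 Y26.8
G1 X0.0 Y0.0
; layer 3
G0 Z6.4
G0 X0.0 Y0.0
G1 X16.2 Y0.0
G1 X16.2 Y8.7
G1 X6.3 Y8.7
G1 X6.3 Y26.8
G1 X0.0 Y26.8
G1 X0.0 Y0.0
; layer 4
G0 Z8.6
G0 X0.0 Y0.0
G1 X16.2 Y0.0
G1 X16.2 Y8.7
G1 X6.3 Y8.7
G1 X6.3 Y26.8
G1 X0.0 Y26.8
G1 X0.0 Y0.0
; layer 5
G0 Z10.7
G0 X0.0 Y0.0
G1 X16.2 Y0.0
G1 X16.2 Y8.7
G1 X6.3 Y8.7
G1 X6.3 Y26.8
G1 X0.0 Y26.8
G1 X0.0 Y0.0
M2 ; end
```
solid part
  facet normal 0.0000 0.0000 -1.0000
    outer loop
      vertex 16.2 8.7 0.0
      vertex 16.2 0.0 0.0
      vertex 0.0 0.0 0.0
    endloop
  endfacet
  facet normal 0.0000 0.0000 -1.0000
    outer loop
      vertex 6.3 8.7 0.0
      vertex 16.2 8.7 0.0
      vertex 0.0 0.0 0.0
    endloop
  endfacet
  facet normal 0.0000 0.0000 -1.0000
    outer loop
      vertex 6.3 26.8 0.0
      vertex 6.3 8.7 0.0
      vertex 0.0 0.0 0.0
    endloop
  endfacet
  facet normal 0.0000 0.0000 -1.0000
    outer loop
      vertex 0.0 26.8 0.0
      vertex 6.3 26.8 0.0
      vertex 0.0 0.0 0.0
    endloop
  endfacet
  facet normal 0.0000 0.0000 1.0000
    outer loop
      vertex 0.0 0.0 10.7
      vertex 16.2 0.0 10.7
      vertex 16.2 8.7 10.7
    endloop
  endfacet
  facet normal 0.0000 0.0000 1.0000
    outer loop
      vertex 0.0 0.0 10.7
      vertex 16.2 8.7 10.7
      vertex 6.3 8.7 10.7
    endloop
  endfacet
  facet normal 0.0000 0.0000 1.0000
    outer loop
      vertex 0.0 0.0 10.7
      vertex 6.3 8.7 10.7
      vertex 6.3 26.8 10.7
    endloop
  endfacet
  facet normal 0.0000 0.0000 1.0000
    outer loop
      vertex 0.0 0.0 10.7
      vertex 6.3 26.8 10.7
      vertex 0.0 26.8 10.7
    endloop
  endfacet
  facet normal 0.0000 -1.0000 0.0000
    outer loop
      vertex 0.0 0.0 0.0
      vertex 16.2 0.0 0.0
      vertex 16.2 0.0 10.7
    endloop
  endfacet
  facet normal 0.0000 -1.0000 0.0000
    outer loop
      vertex 0.0 0.0 0.0
      vertex 16.2 0.0 10.7
      vertex 0.0 0.0 10.7
    endloop
  endfacet
  facet normal 1.0000 0.0000 0.0000
    outer loop
      vertex 16.2 0.0 0.0
      vertex 16.2 8.7 0.0
      vertex 16.2 8.7 10.7
    endloop
  endfacet
  facet normal 1.0000 0.0000 0.0000
    outer loop
      vertex 16.2 0.0 0.0
      vertex 16.2 8.7 10.7
      vertex 16.2 0.0 10.7
    endloop
  endfacet
  facet normal 0.0000 1.0000 0.0000
    outer loop
      vertex 16.2 8.7 0.0
      vertex 6.3 8.7 0.0
      vertex 6.3 8.7 10.7
    endloop
  endfacet
  facet normal 0.0000 1.0000 0.0000
    outer loop
      vertex 16.2 8.7 0.0
      vertex 6.3 8.7 10.7
      vertex 16.2 8.7 10.7
    endloop
  endfacet
  facet normal 1.0000 0.0000 0.0000
    outer loop
      vertex 6.3 8.7 0.0
      vertex 6.3 26.8 0.0
      vertex 6.3 26.8 10.7
    endloop
  endfacet
  facet normal 1.0000 0.0000 0.0000
    outer loop
      vertex 6.3 8.7 0.0
      vertex 6.3 26.8 10.7
      vertex 6.3 8.7 10.7
    endloop
  endfacet
  facet normal 0.0000 1.0000 0.0000
    outer loop
      vertex 6.3 26.8 0.0
      vertex 0.0 26.8 0.0
      vertex 0.0 26.8 10.7
    endloop
  endfacet
  facet normal 0.0000 1.0000 0.0000
    outer loop
      vertex 6.3 26.8 0.0
      vertex 0.0 26.8 10.7
      vertex 6.3 26.8 10.7
    endloop
  endfacet
  facet normal -1.0000 0.0000 0.0000
    outer loop
      vertex 0.0 26.8 0.0
      vertex 0.0 0.0 0.0
      vertex 0.0 0.0 10.7
    endloop
  endfacet
  facet normal -1.0000 0.0000 0.0000
    outer loop
      vertex 0.0 26.8 0.0
      vertex 0.0 0.0 10.7
      vertex 0.0 26.8 10.7
    endloop
  endfacet
endsolid part

The G0 Z moves step by Δz≈2.1 mm. Every layer's G1 loop is the same polygon, so the solid is a straight extrusion of it from z=0 to z≈10.7. Closing with flat bottom and top caps and triangulating gives 20 facets — an L-shaped prism: outer 16.2 × 26.8 mm, arm thicknesses ≈ 8.7 mm (horizontal) and 6.3 mm (vertical), extruded 10.7 mm in z.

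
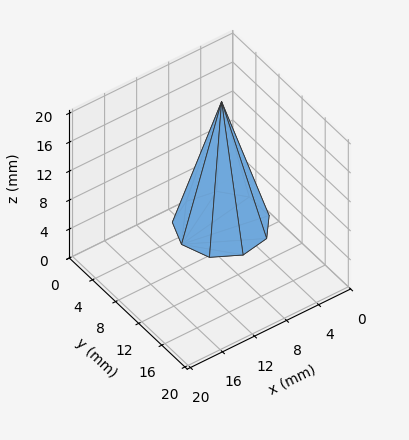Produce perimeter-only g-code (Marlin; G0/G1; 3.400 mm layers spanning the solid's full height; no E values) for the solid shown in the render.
Reading the render: the shape is a regular 9-sided pyramid, base circumscribed radius ≈ 5 mm, apex at z ≈ 17 mm (dimensions read to the nearest mm from the axis ticks). For the g-code, the solid's height is divided into equal slices at the stated Δz and each level perimeter traced with G1 moves after a G0 lift.

; perimeter-only toolpath
G21 ; units = mm
G90 ; absolute positioning
G28 ; home
; layer 1
G0 Z3.400
G0 X9.000 Y5.000
G1 X8.064 Y7.571
G1 X5.694 Y8.939
G1 X3.000 Y8.464
G1 X1.242 Y6.368
G1 X1.242 Y3.632
G1 X3.000 Y1.536
G1 X5.694 Y1.061
G1 X8.064 Y2.429
G1 X9.000 Y5.000
; layer 2
G0 Z6.800
G0 X8.000 Y5.000
G1 X7.298 Y6.928
G1 X5.521 Y7.954
G1 X3.500 Y7.598
G1 X2.181 Y6.026
G1 X2.181 Y3.974
G1 X3.500 Y2.402
G1 X5.521 Y2.046
G1 X7.298 Y3.072
G1 X8.000 Y5.000
; layer 3
G0 Z10.200
G0 X7.000 Y5.000
G1 X6.532 Y6.286
G1 X5.347 Y6.970
G1 X4.000 Y6.732
G1 X3.121 Y5.684
G1 X3.121 Y4.316
G1 X4.000 Y3.268
G1 X5.347 Y3.030
G1 X6.532 Y3.714
G1 X7.000 Y5.000
; layer 4
G0 Z13.600
G0 X6.000 Y5.000
G1 X5.766 Y5.643
G1 X5.174 Y5.985
G1 X4.500 Y5.866
G1 X4.060 Y5.342
G1 X4.060 Y4.658
G1 X4.500 Y4.134
G1 X5.174 Y4.015
G1 X5.766 Y4.357
G1 X6.000 Y5.000
M2 ; end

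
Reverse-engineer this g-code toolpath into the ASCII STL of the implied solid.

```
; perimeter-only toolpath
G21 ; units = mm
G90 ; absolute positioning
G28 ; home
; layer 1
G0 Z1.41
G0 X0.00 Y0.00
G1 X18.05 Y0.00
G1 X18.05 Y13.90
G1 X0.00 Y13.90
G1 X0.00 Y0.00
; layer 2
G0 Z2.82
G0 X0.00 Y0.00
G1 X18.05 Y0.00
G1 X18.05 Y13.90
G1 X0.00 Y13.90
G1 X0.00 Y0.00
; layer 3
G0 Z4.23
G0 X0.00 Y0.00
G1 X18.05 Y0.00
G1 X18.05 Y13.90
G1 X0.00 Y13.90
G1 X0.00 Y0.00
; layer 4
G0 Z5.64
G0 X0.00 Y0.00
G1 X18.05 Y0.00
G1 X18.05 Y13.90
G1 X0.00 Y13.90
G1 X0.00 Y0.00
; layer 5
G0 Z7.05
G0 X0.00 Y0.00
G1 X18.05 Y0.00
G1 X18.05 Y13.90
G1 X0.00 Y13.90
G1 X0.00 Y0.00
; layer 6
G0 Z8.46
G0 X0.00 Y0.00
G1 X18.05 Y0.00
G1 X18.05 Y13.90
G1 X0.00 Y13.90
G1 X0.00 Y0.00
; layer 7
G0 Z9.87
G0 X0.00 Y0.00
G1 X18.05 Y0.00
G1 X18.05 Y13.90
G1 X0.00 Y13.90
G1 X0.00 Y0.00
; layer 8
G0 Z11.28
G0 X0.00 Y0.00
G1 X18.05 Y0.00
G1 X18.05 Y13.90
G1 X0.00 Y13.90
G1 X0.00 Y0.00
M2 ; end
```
solid part
  facet normal 0.0000 0.0000 -1.0000
    outer loop
      vertex 18.05 13.90 0.00
      vertex 18.05 0.00 0.00
      vertex 0.00 0.00 0.00
    endloop
  endfacet
  facet normal 0.0000 0.0000 -1.0000
    outer loop
      vertex 0.00 13.90 0.00
      vertex 18.05 13.90 0.00
      vertex 0.00 0.00 0.00
    endloop
  endfacet
  facet normal 0.0000 0.0000 1.0000
    outer loop
      vertex 0.00 0.00 11.28
      vertex 18.05 0.00 11.28
      vertex 18.05 13.90 11.28
    endloop
  endfacet
  facet normal 0.0000 0.0000 1.0000
    outer loop
      vertex 0.00 0.00 11.28
      vertex 18.05 13.90 11.28
      vertex 0.00 13.90 11.28
    endloop
  endfacet
  facet normal 0.0000 -1.0000 0.0000
    outer loop
      vertex 0.00 0.00 0.00
      vertex 18.05 0.00 0.00
      vertex 18.05 0.00 11.28
    endloop
  endfacet
  facet normal 0.0000 -1.0000 0.0000
    outer loop
      vertex 0.00 0.00 0.00
      vertex 18.05 0.00 11.28
      vertex 0.00 0.00 11.28
    endloop
  endfacet
  facet normal 0.0000 1.0000 0.0000
    outer loop
      vertex 18.05 13.90 11.28
      vertex 18.05 13.90 0.00
      vertex 0.00 13.90 0.00
    endloop
  endfacet
  facet normal 0.0000 1.0000 0.0000
    outer loop
      vertex 0.00 13.90 11.28
      vertex 18.05 13.90 11.28
      vertex 0.00 13.90 0.00
    endloop
  endfacet
  facet normal -1.0000 0.0000 0.0000
    outer loop
      vertex 0.00 13.90 11.28
      vertex 0.00 13.90 0.00
      vertex 0.00 0.00 0.00
    endloop
  endfacet
  facet normal -1.0000 0.0000 0.0000
    outer loop
      vertex 0.00 0.00 11.28
      vertex 0.00 13.90 11.28
      vertex 0.00 0.00 0.00
    endloop
  endfacet
  facet normal 1.0000 0.0000 0.0000
    outer loop
      vertex 18.05 0.00 0.00
      vertex 18.05 13.90 0.00
      vertex 18.05 13.90 11.28
    endloop
  endfacet
  facet normal 1.0000 0.0000 0.0000
    outer loop
      vertex 18.05 0.00 0.00
      vertex 18.05 13.90 11.28
      vertex 18.05 0.00 11.28
    endloop
  endfacet
endsolid part

The G0 Z moves step by Δz≈1.41 mm. Every layer's G1 loop is the same polygon, so the solid is a straight extrusion of it from z=0 to z≈11.3. Closing with flat bottom and top caps and triangulating gives 12 facets — a rectangular box, roughly 18.1 × 13.9 mm footprint and 11.3 mm tall.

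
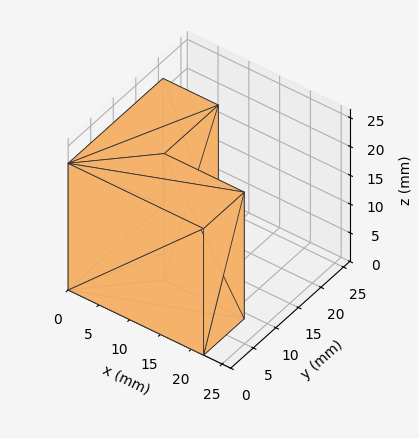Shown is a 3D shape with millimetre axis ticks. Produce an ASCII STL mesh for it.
Reading the render: the shape is an L-shaped prism: outer 22 × 21 mm, arm thicknesses ≈ 9 mm (horizontal) and 9 mm (vertical), extruded 22 mm in z (dimensions read to the nearest mm from the axis ticks). For the STL, each face is triangulated and given an outward normal.

solid part
  facet normal 0.0000 0.0000 -1.0000
    outer loop
      vertex 22.000 9.000 0.000
      vertex 22.000 0.000 0.000
      vertex 0.000 0.000 0.000
    endloop
  endfacet
  facet normal 0.0000 0.0000 -1.0000
    outer loop
      vertex 9.000 9.000 0.000
      vertex 22.000 9.000 0.000
      vertex 0.000 0.000 0.000
    endloop
  endfacet
  facet normal 0.0000 0.0000 -1.0000
    outer loop
      vertex 9.000 21.000 0.000
      vertex 9.000 9.000 0.000
      vertex 0.000 0.000 0.000
    endloop
  endfacet
  facet normal 0.0000 0.0000 -1.0000
    outer loop
      vertex 0.000 21.000 0.000
      vertex 9.000 21.000 0.000
      vertex 0.000 0.000 0.000
    endloop
  endfacet
  facet normal 0.0000 0.0000 1.0000
    outer loop
      vertex 0.000 0.000 22.000
      vertex 22.000 0.000 22.000
      vertex 22.000 9.000 22.000
    endloop
  endfacet
  facet normal 0.0000 0.0000 1.0000
    outer loop
      vertex 0.000 0.000 22.000
      vertex 22.000 9.000 22.000
      vertex 9.000 9.000 22.000
    endloop
  endfacet
  facet normal 0.0000 0.0000 1.0000
    outer loop
      vertex 0.000 0.000 22.000
      vertex 9.000 9.000 22.000
      vertex 9.000 21.000 22.000
    endloop
  endfacet
  facet normal 0.0000 0.0000 1.0000
    outer loop
      vertex 0.000 0.000 22.000
      vertex 9.000 21.000 22.000
      vertex 0.000 21.000 22.000
    endloop
  endfacet
  facet normal 0.0000 -1.0000 0.0000
    outer loop
      vertex 0.000 0.000 0.000
      vertex 22.000 0.000 0.000
      vertex 22.000 0.000 22.000
    endloop
  endfacet
  facet normal 0.0000 -1.0000 0.0000
    outer loop
      vertex 0.000 0.000 0.000
      vertex 22.000 0.000 22.000
      vertex 0.000 0.000 22.000
    endloop
  endfacet
  facet normal 1.0000 0.0000 0.0000
    outer loop
      vertex 22.000 0.000 0.000
      vertex 22.000 9.000 0.000
      vertex 22.000 9.000 22.000
    endloop
  endfacet
  facet normal 1.0000 0.0000 0.0000
    outer loop
      vertex 22.000 0.000 0.000
      vertex 22.000 9.000 22.000
      vertex 22.000 0.000 22.000
    endloop
  endfacet
  facet normal 0.0000 1.0000 0.0000
    outer loop
      vertex 22.000 9.000 0.000
      vertex 9.000 9.000 0.000
      vertex 9.000 9.000 22.000
    endloop
  endfacet
  facet normal 0.0000 1.0000 0.0000
    outer loop
      vertex 22.000 9.000 0.000
      vertex 9.000 9.000 22.000
      vertex 22.000 9.000 22.000
    endloop
  endfacet
  facet normal 1.0000 0.0000 0.0000
    outer loop
      vertex 9.000 9.000 0.000
      vertex 9.000 21.000 0.000
      vertex 9.000 21.000 22.000
    endloop
  endfacet
  facet normal 1.0000 0.0000 0.0000
    outer loop
      vertex 9.000 9.000 0.000
      vertex 9.000 21.000 22.000
      vertex 9.000 9.000 22.000
    endloop
  endfacet
  facet normal 0.0000 1.0000 0.0000
    outer loop
      vertex 9.000 21.000 0.000
      vertex 0.000 21.000 0.000
      vertex 0.000 21.000 22.000
    endloop
  endfacet
  facet normal 0.0000 1.0000 0.0000
    outer loop
      vertex 9.000 21.000 0.000
      vertex 0.000 21.000 22.000
      vertex 9.000 21.000 22.000
    endloop
  endfacet
  facet normal -1.0000 0.0000 0.0000
    outer loop
      vertex 0.000 21.000 0.000
      vertex 0.000 0.000 0.000
      vertex 0.000 0.000 22.000
    endloop
  endfacet
  facet normal -1.0000 0.0000 0.0000
    outer loop
      vertex 0.000 21.000 0.000
      vertex 0.000 0.000 22.000
      vertex 0.000 21.000 22.000
    endloop
  endfacet
endsolid part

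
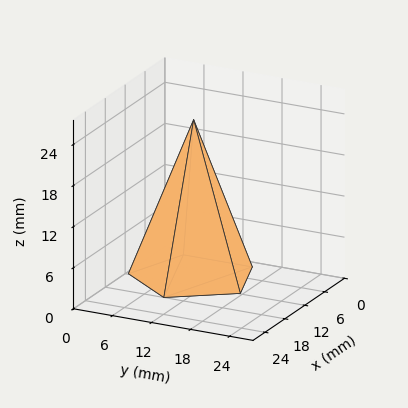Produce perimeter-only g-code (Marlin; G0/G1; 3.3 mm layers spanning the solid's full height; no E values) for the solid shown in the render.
Reading the render: the shape is a regular 5-sided pyramid, base circumscribed radius ≈ 9 mm, apex at z ≈ 23 mm (dimensions read to the nearest mm from the axis ticks). For the g-code, the solid's height is divided into equal slices at the stated Δz and each level perimeter traced with G1 moves after a G0 lift.

; perimeter-only toolpath
G21 ; units = mm
G90 ; absolute positioning
G28 ; home
; layer 1
G0 Z3.3
G0 X16.7 Y9.0
G1 X11.4 Y16.4
G1 X2.7 Y13.5
G1 X2.7 Y4.5
G1 X11.4 Y1.6
G1 X16.7 Y9.0
; layer 2
G0 Z6.6
G0 X15.4 Y9.0
G1 X11.0 Y15.1
G1 X3.8 Y12.8
G1 X3.8 Y5.2
G1 X11.0 Y2.9
G1 X15.4 Y9.0
; layer 3
G0 Z9.9
G0 X14.1 Y9.0
G1 X10.6 Y13.9
G1 X4.8 Y12.0
G1 X4.8 Y6.0
G1 X10.6 Y4.1
G1 X14.1 Y9.0
; layer 4
G0 Z13.1
G0 X12.9 Y9.0
G1 X10.2 Y12.7
G1 X5.9 Y11.3
G1 X5.9 Y6.7
G1 X10.2 Y5.3
G1 X12.9 Y9.0
; layer 5
G0 Z16.4
G0 X11.6 Y9.0
G1 X9.8 Y11.5
G1 X6.9 Y10.5
G1 X6.9 Y7.5
G1 X9.8 Y6.5
G1 X11.6 Y9.0
; layer 6
G0 Z19.7
G0 X10.3 Y9.0
G1 X9.4 Y10.2
G1 X8.0 Y9.8
G1 X8.0 Y8.2
G1 X9.4 Y7.8
G1 X10.3 Y9.0
M2 ; end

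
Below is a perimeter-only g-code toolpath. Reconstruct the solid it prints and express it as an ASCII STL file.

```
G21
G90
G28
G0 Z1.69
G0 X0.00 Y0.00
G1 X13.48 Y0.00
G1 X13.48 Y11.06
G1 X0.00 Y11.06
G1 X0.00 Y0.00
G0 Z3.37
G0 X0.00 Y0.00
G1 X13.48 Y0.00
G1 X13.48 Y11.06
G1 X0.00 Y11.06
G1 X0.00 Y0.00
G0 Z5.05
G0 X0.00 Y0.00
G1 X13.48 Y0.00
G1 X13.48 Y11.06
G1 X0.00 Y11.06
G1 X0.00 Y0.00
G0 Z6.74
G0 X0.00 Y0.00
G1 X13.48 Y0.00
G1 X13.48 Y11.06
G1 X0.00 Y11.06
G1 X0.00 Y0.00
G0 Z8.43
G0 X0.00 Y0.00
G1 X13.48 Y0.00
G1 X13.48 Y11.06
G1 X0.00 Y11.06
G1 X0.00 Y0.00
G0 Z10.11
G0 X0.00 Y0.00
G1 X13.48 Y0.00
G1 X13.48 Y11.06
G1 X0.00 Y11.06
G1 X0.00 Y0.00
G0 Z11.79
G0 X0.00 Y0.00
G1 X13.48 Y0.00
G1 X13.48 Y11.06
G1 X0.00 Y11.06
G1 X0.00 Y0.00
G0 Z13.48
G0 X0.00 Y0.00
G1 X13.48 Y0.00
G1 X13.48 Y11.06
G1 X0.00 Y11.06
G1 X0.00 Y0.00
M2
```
solid part
  facet normal 0.0000 0.0000 -1.0000
    outer loop
      vertex 13.48 11.06 0.00
      vertex 13.48 0.00 0.00
      vertex 0.00 0.00 0.00
    endloop
  endfacet
  facet normal 0.0000 0.0000 -1.0000
    outer loop
      vertex 0.00 11.06 0.00
      vertex 13.48 11.06 0.00
      vertex 0.00 0.00 0.00
    endloop
  endfacet
  facet normal 0.0000 0.0000 1.0000
    outer loop
      vertex 0.00 0.00 13.48
      vertex 13.48 0.00 13.48
      vertex 13.48 11.06 13.48
    endloop
  endfacet
  facet normal 0.0000 0.0000 1.0000
    outer loop
      vertex 0.00 0.00 13.48
      vertex 13.48 11.06 13.48
      vertex 0.00 11.06 13.48
    endloop
  endfacet
  facet normal 0.0000 -1.0000 0.0000
    outer loop
      vertex 0.00 0.00 0.00
      vertex 13.48 0.00 0.00
      vertex 13.48 0.00 13.48
    endloop
  endfacet
  facet normal 0.0000 -1.0000 0.0000
    outer loop
      vertex 0.00 0.00 0.00
      vertex 13.48 0.00 13.48
      vertex 0.00 0.00 13.48
    endloop
  endfacet
  facet normal 0.0000 1.0000 0.0000
    outer loop
      vertex 13.48 11.06 13.48
      vertex 13.48 11.06 0.00
      vertex 0.00 11.06 0.00
    endloop
  endfacet
  facet normal 0.0000 1.0000 0.0000
    outer loop
      vertex 0.00 11.06 13.48
      vertex 13.48 11.06 13.48
      vertex 0.00 11.06 0.00
    endloop
  endfacet
  facet normal -1.0000 0.0000 0.0000
    outer loop
      vertex 0.00 11.06 13.48
      vertex 0.00 11.06 0.00
      vertex 0.00 0.00 0.00
    endloop
  endfacet
  facet normal -1.0000 0.0000 0.0000
    outer loop
      vertex 0.00 0.00 13.48
      vertex 0.00 11.06 13.48
      vertex 0.00 0.00 0.00
    endloop
  endfacet
  facet normal 1.0000 0.0000 0.0000
    outer loop
      vertex 13.48 0.00 0.00
      vertex 13.48 11.06 0.00
      vertex 13.48 11.06 13.48
    endloop
  endfacet
  facet normal 1.0000 0.0000 0.0000
    outer loop
      vertex 13.48 0.00 0.00
      vertex 13.48 11.06 13.48
      vertex 13.48 0.00 13.48
    endloop
  endfacet
endsolid part

The G0 Z moves step by Δz≈1.69 mm. Every layer's G1 loop is the same polygon, so the solid is a straight extrusion of it from z=0 to z≈13.5. Closing with flat bottom and top caps and triangulating gives 12 facets — a rectangular box, roughly 13.5 × 11.1 mm footprint and 13.5 mm tall.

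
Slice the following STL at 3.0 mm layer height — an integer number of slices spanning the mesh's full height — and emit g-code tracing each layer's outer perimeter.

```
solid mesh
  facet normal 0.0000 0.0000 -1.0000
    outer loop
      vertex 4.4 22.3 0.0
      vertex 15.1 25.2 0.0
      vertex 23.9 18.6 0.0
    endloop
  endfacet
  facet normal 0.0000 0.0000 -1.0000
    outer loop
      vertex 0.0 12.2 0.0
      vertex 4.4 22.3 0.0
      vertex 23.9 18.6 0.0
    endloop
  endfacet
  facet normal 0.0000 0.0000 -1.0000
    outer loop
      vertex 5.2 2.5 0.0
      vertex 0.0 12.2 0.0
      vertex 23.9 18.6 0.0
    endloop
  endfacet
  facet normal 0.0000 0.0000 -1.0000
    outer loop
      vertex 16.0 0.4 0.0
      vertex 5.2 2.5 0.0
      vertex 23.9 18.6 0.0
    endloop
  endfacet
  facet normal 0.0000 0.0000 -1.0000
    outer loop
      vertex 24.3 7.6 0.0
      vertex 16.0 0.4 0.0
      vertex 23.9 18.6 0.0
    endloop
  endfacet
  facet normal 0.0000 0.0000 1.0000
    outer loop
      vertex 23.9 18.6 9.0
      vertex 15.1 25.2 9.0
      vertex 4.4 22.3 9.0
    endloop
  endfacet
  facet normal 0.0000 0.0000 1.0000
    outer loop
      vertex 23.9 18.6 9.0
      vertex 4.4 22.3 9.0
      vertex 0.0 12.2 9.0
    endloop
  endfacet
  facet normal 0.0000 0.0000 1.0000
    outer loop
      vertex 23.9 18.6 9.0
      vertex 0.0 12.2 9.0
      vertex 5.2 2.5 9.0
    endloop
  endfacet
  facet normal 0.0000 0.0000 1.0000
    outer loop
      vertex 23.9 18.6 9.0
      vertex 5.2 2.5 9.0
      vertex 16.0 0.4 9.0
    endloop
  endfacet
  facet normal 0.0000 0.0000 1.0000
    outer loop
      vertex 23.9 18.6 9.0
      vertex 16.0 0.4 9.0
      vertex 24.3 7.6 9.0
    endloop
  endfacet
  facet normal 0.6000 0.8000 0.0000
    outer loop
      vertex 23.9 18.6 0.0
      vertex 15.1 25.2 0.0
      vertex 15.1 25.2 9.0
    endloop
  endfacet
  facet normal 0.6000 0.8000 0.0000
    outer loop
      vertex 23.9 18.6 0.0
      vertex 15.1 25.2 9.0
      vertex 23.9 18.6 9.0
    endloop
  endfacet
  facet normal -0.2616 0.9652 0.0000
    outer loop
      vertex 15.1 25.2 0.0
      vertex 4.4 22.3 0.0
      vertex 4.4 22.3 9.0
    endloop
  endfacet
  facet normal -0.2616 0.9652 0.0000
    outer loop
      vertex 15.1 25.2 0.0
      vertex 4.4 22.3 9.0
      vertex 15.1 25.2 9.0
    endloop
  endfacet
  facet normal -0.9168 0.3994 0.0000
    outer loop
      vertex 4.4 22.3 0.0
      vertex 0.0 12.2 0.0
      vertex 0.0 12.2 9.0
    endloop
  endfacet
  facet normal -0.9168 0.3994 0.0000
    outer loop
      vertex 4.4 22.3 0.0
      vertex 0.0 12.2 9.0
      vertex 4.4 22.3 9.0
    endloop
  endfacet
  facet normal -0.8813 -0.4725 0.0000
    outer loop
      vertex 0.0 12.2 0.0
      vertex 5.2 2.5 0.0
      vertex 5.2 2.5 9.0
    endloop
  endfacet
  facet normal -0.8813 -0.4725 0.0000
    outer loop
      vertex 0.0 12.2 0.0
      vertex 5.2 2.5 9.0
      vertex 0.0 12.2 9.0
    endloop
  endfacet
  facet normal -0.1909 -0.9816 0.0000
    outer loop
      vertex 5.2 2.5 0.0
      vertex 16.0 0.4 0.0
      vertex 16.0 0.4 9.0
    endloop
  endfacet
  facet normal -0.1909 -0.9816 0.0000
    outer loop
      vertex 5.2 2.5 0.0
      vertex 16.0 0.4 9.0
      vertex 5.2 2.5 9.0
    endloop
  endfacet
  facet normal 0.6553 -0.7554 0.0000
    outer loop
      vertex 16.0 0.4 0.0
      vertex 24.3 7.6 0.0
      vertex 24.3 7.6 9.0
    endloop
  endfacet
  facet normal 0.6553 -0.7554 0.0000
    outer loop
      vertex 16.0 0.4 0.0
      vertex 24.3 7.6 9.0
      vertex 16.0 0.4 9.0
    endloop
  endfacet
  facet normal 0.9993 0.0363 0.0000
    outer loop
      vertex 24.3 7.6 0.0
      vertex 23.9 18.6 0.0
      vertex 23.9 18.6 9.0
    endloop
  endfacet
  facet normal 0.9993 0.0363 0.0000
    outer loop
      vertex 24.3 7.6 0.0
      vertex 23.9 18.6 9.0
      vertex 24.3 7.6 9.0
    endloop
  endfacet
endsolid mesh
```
; perimeter-only toolpath
G21 ; units = mm
G90 ; absolute positioning
G28 ; home
; layer 1
G0 Z3.0
G0 X23.9 Y18.6
G1 X15.1 Y25.2
G1 X4.4 Y22.3
G1 X0.0 Y12.2
G1 X5.2 Y2.5
G1 X16.0 Y0.4
G1 X24.3 Y7.6
G1 X23.9 Y18.6
; layer 2
G0 Z6.0
G0 X23.9 Y18.6
G1 X15.1 Y25.2
G1 X4.4 Y22.3
G1 X0.0 Y12.2
G1 X5.2 Y2.5
G1 X16.0 Y0.4
G1 X24.3 Y7.6
G1 X23.9 Y18.6
; layer 3
G0 Z9.0
G0 X23.9 Y18.6
G1 X15.1 Y25.2
G1 X4.4 Y22.3
G1 X0.0 Y12.2
G1 X5.2 Y2.5
G1 X16.0 Y0.4
G1 X24.3 Y7.6
G1 X23.9 Y18.6
M2 ; end

The solid is a regular 7-sided prism (a cylinder approximated with 7 flat sides), circumscribed radius ≈ 12.7 mm, height ≈ 9 mm. Slicing at Δz = 3.0 mm — 3 equal slices spanning the solid's height, so layer i sits at z = i·h/3 — gives 3 non-empty perimeters. Each is a 7-segment closed polygon; G0 lifts to the layer z and rapids to the start vertex, then G1 traces the edges.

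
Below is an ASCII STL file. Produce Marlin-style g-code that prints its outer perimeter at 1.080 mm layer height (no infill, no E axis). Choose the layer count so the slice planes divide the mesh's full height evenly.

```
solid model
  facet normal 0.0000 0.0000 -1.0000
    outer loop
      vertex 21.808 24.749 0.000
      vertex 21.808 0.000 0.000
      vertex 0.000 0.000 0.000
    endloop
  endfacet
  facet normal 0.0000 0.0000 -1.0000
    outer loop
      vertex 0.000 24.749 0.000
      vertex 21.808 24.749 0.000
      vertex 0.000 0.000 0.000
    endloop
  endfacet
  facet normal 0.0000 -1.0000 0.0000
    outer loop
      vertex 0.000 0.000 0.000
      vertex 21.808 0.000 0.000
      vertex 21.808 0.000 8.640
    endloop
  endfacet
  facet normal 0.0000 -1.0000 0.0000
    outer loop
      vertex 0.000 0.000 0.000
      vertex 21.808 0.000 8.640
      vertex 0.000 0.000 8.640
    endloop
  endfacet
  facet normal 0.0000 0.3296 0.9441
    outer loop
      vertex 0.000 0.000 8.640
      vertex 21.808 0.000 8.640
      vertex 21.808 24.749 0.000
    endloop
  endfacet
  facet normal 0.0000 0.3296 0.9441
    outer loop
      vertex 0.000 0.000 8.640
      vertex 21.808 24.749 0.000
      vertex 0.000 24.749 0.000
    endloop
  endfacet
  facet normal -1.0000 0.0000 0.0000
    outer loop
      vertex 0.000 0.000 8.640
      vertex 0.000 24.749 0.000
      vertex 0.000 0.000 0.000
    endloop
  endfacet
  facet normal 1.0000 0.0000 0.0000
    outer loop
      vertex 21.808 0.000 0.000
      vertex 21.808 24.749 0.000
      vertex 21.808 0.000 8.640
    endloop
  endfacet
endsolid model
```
; perimeter-only toolpath
G21 ; units = mm
G90 ; absolute positioning
G28 ; home
; layer 1
G0 Z1.080
G0 X0.000 Y0.000
G1 X21.808 Y0.000
G1 X21.808 Y21.655
G1 X0.000 Y21.655
G1 X0.000 Y0.000
; layer 2
G0 Z2.160
G0 X0.000 Y0.000
G1 X21.808 Y0.000
G1 X21.808 Y18.562
G1 X0.000 Y18.562
G1 X0.000 Y0.000
; layer 3
G0 Z3.240
G0 X0.000 Y0.000
G1 X21.808 Y0.000
G1 X21.808 Y15.468
G1 X0.000 Y15.468
G1 X0.000 Y0.000
; layer 4
G0 Z4.320
G0 X0.000 Y0.000
G1 X21.808 Y0.000
G1 X21.808 Y12.374
G1 X0.000 Y12.374
G1 X0.000 Y0.000
; layer 5
G0 Z5.400
G0 X0.000 Y0.000
G1 X21.808 Y0.000
G1 X21.808 Y9.281
G1 X0.000 Y9.281
G1 X0.000 Y0.000
; layer 6
G0 Z6.480
G0 X0.000 Y0.000
G1 X21.808 Y0.000
G1 X21.808 Y6.187
G1 X0.000 Y6.187
G1 X0.000 Y0.000
; layer 7
G0 Z7.560
G0 X0.000 Y0.000
G1 X21.808 Y0.000
G1 X21.808 Y3.094
G1 X0.000 Y3.094
G1 X0.000 Y0.000
M2 ; end

The solid is a wedge (ramp): 21.8 × 24.7 mm base, rising to 8.64 mm along the y=0 edge and sloping linearly to z=0 at y=24.7. Slicing at Δz = 1.080 mm — 8 equal slices spanning the solid's height, so layer i sits at z = i·h/8 — gives 7 non-empty perimeters. Each is a 4-segment closed polygon; G0 lifts to the layer z and rapids to the start vertex, then G1 traces the edges. The cross-section shrinks linearly with z (the slice at the apex is degenerate and omitted).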